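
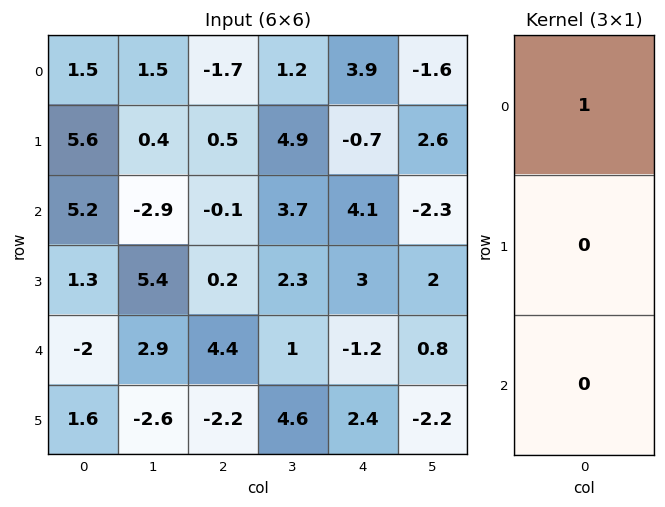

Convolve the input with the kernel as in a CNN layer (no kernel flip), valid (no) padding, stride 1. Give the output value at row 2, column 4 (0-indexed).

The receptive field on the input at this output position is [4.1 / 3 / -1.2]. Elementwise product with the kernel and sum: 4.1·1.

4.1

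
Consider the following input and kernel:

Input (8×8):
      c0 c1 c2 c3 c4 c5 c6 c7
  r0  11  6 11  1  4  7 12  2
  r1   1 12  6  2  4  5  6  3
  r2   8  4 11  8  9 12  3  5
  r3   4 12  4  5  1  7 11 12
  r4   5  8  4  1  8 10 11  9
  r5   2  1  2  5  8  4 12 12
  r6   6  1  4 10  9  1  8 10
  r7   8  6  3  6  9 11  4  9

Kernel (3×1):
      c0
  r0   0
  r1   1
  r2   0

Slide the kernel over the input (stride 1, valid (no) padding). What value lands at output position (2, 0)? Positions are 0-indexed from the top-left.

4

The receptive field on the input at this output position is [8 / 4 / 5]. Elementwise product with the kernel and sum: 4·1.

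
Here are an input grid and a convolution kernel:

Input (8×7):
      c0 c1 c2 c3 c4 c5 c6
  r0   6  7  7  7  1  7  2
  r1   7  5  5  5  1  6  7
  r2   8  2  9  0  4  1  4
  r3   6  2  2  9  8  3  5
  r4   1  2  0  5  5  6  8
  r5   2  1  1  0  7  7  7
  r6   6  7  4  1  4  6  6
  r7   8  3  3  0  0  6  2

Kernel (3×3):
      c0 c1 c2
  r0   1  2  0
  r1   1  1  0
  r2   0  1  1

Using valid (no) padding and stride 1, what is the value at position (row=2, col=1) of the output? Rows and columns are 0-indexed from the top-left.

The receptive field on the input at this output position is [2 9 0 / 2 2 9 / 2 0 5]. Elementwise product with the kernel and sum: 2·1 + 9·2 + 2·1 + 2·1 + 0·1 + 5·1.

29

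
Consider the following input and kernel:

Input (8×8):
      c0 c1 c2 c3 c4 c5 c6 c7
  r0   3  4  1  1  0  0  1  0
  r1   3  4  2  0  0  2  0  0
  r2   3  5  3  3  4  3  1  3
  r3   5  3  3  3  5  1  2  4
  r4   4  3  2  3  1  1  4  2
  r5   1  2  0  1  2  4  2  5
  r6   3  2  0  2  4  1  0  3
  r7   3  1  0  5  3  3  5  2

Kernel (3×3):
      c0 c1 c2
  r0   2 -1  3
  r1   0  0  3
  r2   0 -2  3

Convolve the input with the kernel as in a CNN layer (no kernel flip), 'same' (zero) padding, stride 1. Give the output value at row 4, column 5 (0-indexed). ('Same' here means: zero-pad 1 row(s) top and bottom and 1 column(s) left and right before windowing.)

25

The receptive field on the zero-padded input at this output position is [5 1 2 / 1 1 4 / 2 4 2]. Elementwise product with the kernel and sum: 5·2 + 1·-1 + 2·3 + 4·3 + 4·-2 + 2·3.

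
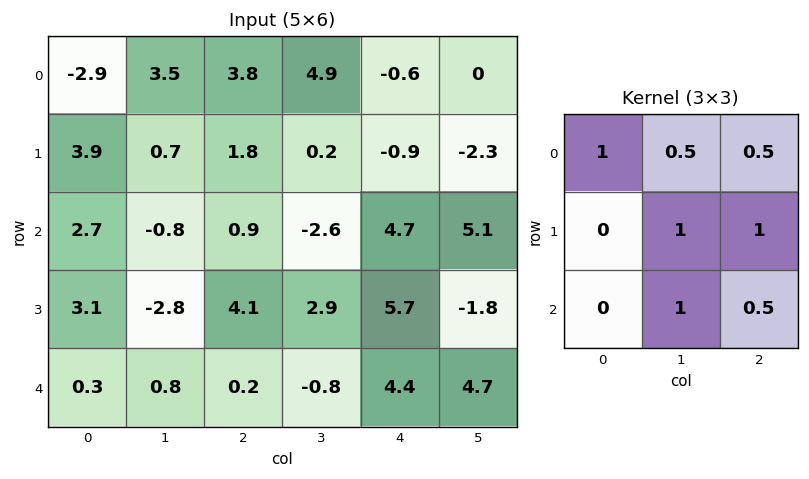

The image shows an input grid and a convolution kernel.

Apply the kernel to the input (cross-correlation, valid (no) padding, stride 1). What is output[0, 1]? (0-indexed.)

The receptive field on the input at this output position is [3.5 3.8 4.9 / 0.7 1.8 0.2 / -0.8 0.9 -2.6]. Elementwise product with the kernel and sum: 3.5·1 + 3.8·0.5 + 4.9·0.5 + 1.8·1 + 0.2·1 + 0.9·1 + -2.6·0.5.

9.45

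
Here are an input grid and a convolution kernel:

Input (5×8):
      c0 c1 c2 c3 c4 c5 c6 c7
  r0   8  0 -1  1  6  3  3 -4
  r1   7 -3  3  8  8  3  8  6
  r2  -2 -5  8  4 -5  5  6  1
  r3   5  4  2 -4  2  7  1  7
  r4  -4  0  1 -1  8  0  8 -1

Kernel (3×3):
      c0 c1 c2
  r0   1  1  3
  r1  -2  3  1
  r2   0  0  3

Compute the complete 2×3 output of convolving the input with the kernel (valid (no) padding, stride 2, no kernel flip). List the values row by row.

Output[0,0]: The receptive field on the input at this output position is [8 0 -1 / 7 -3 3 / -2 -5 8]. Elementwise product with the kernel and sum: 8·1 + 0·1 + -1·3 + 7·-2 + -3·3 + 3·1 + 8·3.

9 29 37
24 7 60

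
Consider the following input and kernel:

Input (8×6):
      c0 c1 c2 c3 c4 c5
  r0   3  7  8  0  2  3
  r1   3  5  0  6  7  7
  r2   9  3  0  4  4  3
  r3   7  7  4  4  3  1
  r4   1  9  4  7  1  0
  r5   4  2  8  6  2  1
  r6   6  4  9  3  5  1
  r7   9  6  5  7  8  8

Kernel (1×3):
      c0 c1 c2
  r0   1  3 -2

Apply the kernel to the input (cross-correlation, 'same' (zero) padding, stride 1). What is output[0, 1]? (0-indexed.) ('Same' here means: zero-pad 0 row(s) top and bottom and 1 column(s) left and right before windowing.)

The receptive field on the zero-padded input at this output position is [3 7 8]. Elementwise product with the kernel and sum: 3·1 + 7·3 + 8·-2.

8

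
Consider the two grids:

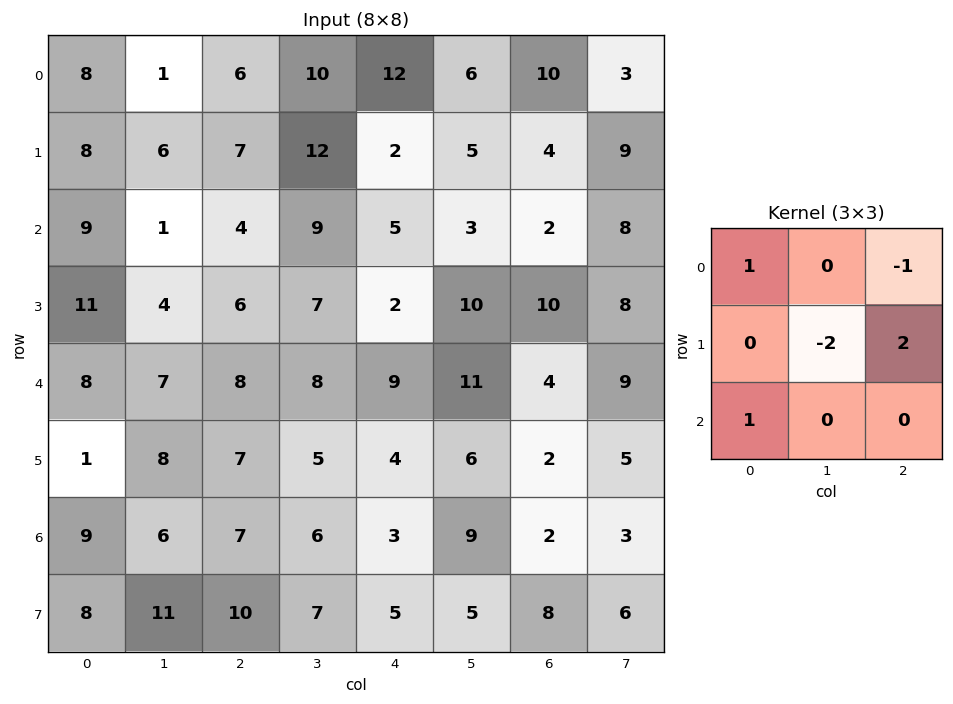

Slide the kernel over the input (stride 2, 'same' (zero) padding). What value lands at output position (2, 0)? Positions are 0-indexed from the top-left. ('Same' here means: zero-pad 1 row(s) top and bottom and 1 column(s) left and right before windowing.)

The receptive field on the zero-padded input at this output position is [0 11 4 / 0 8 7 / 0 1 8]. Elementwise product with the kernel and sum: 0·1 + 4·-1 + 8·-2 + 7·2 + 0·1.

-6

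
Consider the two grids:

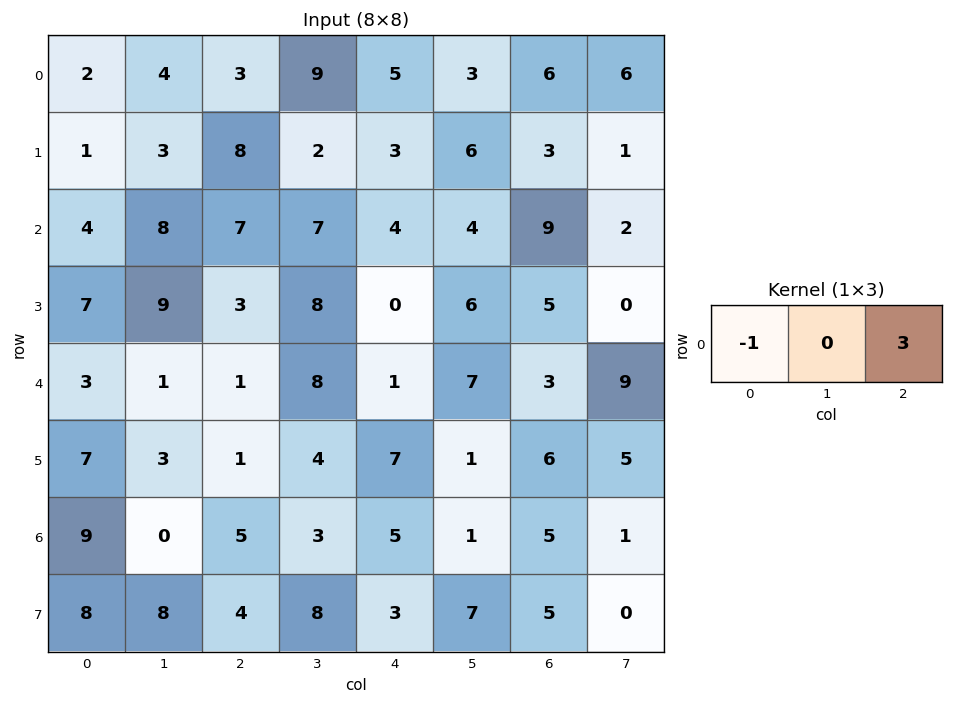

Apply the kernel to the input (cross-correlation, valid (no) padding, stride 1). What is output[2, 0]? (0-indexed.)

The receptive field on the input at this output position is [4 8 7]. Elementwise product with the kernel and sum: 4·-1 + 7·3.

17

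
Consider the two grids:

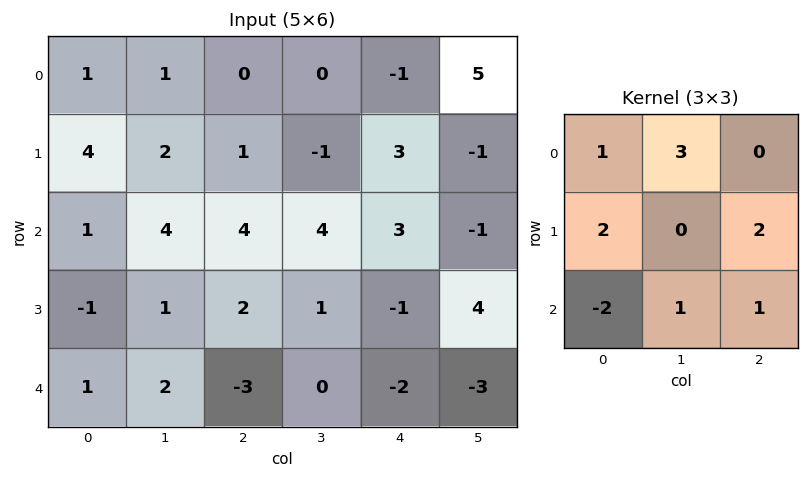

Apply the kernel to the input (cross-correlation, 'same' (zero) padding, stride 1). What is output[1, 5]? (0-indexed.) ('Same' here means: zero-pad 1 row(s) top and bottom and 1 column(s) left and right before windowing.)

13

The receptive field on the zero-padded input at this output position is [-1 5 0 / 3 -1 0 / 3 -1 0]. Elementwise product with the kernel and sum: -1·1 + 5·3 + 3·2 + 0·2 + 3·-2 + -1·1 + 0·1.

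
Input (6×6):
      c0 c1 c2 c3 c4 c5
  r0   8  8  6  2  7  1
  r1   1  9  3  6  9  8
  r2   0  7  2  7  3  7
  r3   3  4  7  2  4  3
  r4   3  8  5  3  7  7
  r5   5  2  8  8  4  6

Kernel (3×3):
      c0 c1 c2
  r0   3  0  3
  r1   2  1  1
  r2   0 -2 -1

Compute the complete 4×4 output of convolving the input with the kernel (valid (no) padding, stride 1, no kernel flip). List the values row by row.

Output[0,0]: The receptive field on the input at this output position is [8 8 6 / 1 9 3 / 0 7 2]. Elementwise product with the kernel and sum: 8·3 + 6·3 + 1·2 + 9·1 + 3·1 + 7·-2 + 2·-1.

40 46 43 25
6 52 42 55
2 46 22 32
37 18 33 21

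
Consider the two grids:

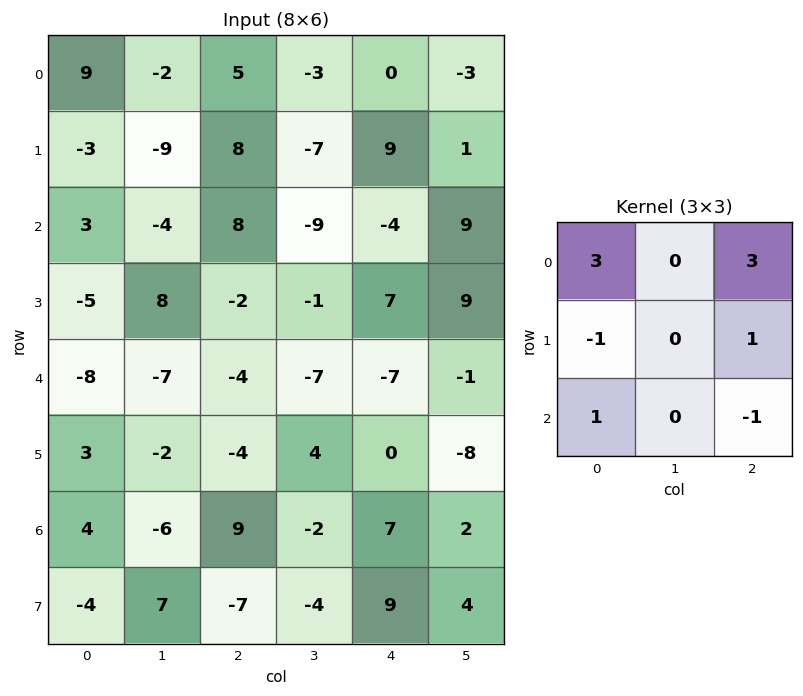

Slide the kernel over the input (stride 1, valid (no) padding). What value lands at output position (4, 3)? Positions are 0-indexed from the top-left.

The receptive field on the input at this output position is [-7 -7 -1 / 4 0 -8 / -2 7 2]. Elementwise product with the kernel and sum: -7·3 + -1·3 + 4·-1 + -8·1 + -2·1 + 2·-1.

-40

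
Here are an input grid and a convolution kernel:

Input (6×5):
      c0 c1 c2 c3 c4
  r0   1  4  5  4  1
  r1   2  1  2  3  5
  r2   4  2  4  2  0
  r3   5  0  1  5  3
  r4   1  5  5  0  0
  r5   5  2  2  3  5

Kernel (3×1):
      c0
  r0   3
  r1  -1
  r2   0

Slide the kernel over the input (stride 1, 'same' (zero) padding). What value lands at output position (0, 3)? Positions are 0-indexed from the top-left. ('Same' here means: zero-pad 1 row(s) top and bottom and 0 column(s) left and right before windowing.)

-4

The receptive field on the zero-padded input at this output position is [0 / 4 / 3]. Elementwise product with the kernel and sum: 0·3 + 4·-1.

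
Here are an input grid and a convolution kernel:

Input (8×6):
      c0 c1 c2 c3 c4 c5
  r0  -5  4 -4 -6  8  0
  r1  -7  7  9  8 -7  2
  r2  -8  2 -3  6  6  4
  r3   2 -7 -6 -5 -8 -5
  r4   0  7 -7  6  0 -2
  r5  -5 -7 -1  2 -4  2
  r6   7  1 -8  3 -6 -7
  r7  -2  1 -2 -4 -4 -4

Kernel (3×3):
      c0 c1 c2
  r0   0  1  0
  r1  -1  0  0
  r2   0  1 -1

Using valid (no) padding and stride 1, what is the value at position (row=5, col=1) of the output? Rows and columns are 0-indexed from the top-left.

The receptive field on the input at this output position is [-7 -1 2 / 1 -8 3 / 1 -2 -4]. Elementwise product with the kernel and sum: -1·1 + 1·-1 + -2·1 + -4·-1.

0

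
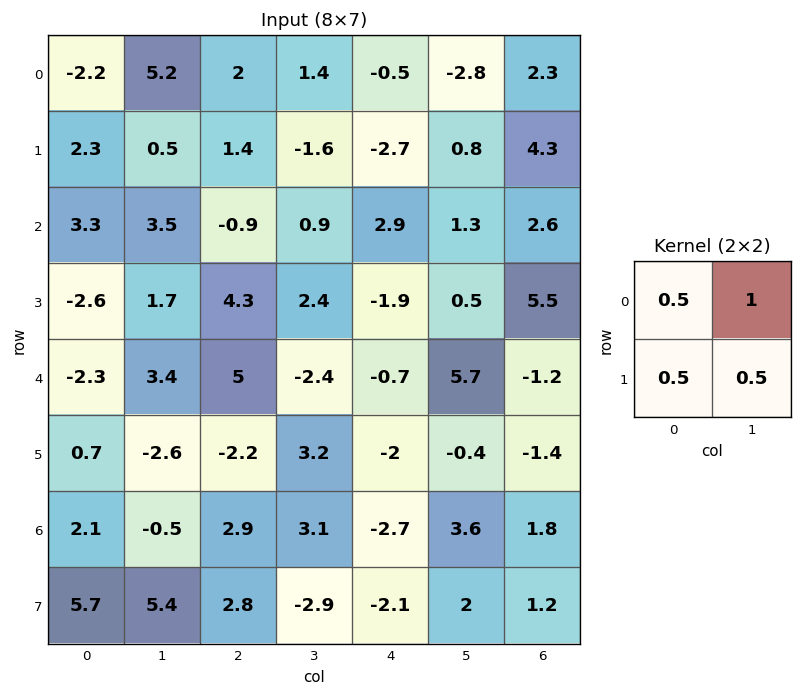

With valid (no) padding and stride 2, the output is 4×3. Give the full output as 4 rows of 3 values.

5.5 2.3 -4
4.7 3.8 2.05
1.3 0.6 4.15
6.1 4.5 2.2

Output[0,0]: The receptive field on the input at this output position is [-2.2 5.2 / 2.3 0.5]. Elementwise product with the kernel and sum: -2.2·0.5 + 5.2·1 + 2.3·0.5 + 0.5·0.5.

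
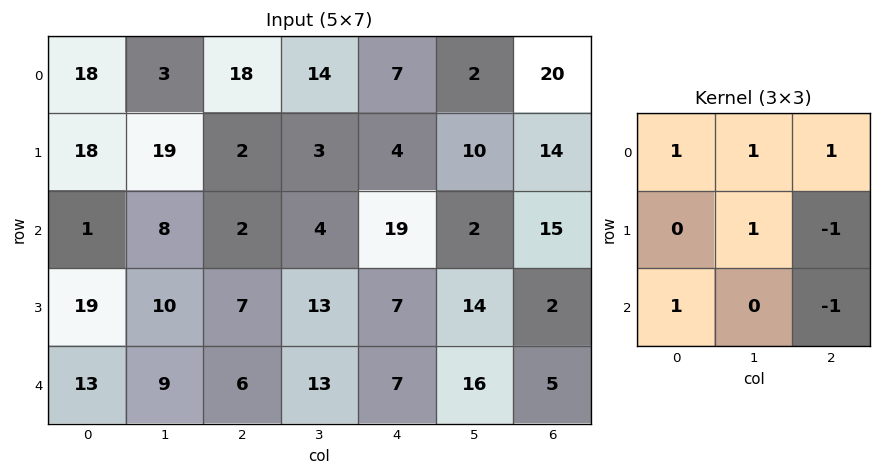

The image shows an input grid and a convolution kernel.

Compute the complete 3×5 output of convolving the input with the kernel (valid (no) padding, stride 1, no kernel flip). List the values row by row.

Output[0,0]: The receptive field on the input at this output position is [18 3 18 / 18 19 2 / 1 8 2]. Elementwise product with the kernel and sum: 18·1 + 3·1 + 18·1 + 19·1 + 2·-1 + 1·1 + 2·-1.
Output[0,1]: The receptive field on the input at this output position is [3 18 14 / 19 2 3 / 8 2 4]. Elementwise product with the kernel and sum: 3·1 + 18·1 + 14·1 + 2·1 + 3·-1 + 8·1 + 4·-1.

55 38 21 19 29
57 19 -6 33 20
21 4 30 15 50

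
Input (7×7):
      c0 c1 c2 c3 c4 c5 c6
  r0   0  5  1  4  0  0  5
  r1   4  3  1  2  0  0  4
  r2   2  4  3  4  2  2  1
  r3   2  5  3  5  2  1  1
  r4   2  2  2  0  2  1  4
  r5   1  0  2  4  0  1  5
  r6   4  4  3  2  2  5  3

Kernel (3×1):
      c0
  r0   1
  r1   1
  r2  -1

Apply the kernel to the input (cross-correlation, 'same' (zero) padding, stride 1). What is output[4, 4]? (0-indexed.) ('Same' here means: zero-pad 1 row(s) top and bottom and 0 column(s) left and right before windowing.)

The receptive field on the zero-padded input at this output position is [2 / 2 / 0]. Elementwise product with the kernel and sum: 2·1 + 2·1 + 0·-1.

4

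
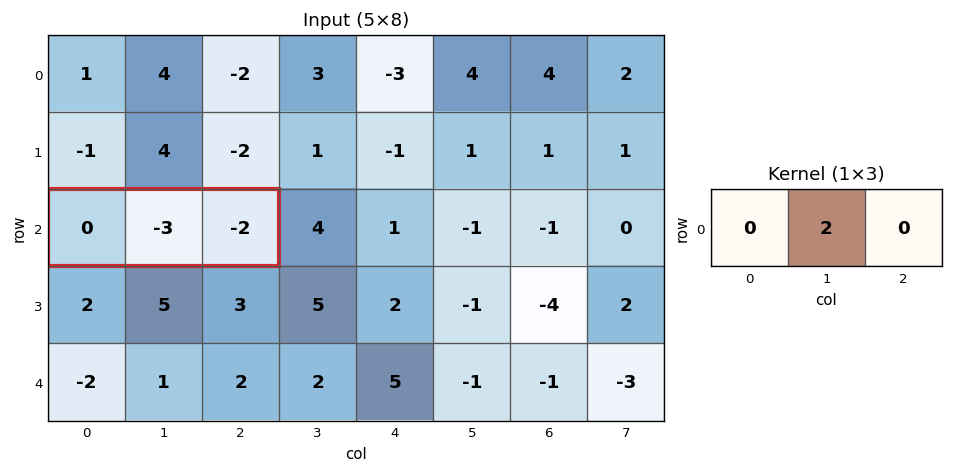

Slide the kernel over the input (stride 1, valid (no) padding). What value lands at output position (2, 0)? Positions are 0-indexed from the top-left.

The receptive field on the input at this output position is [0 -3 -2]. Elementwise product with the kernel and sum: -3·2.

-6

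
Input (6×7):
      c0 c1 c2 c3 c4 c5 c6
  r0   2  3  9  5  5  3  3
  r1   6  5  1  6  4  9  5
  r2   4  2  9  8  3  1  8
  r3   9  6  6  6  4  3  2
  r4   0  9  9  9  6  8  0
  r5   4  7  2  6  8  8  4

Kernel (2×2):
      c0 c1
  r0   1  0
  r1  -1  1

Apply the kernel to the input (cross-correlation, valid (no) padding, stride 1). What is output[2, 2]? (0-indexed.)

9

The receptive field on the input at this output position is [9 8 / 6 6]. Elementwise product with the kernel and sum: 9·1 + 6·-1 + 6·1.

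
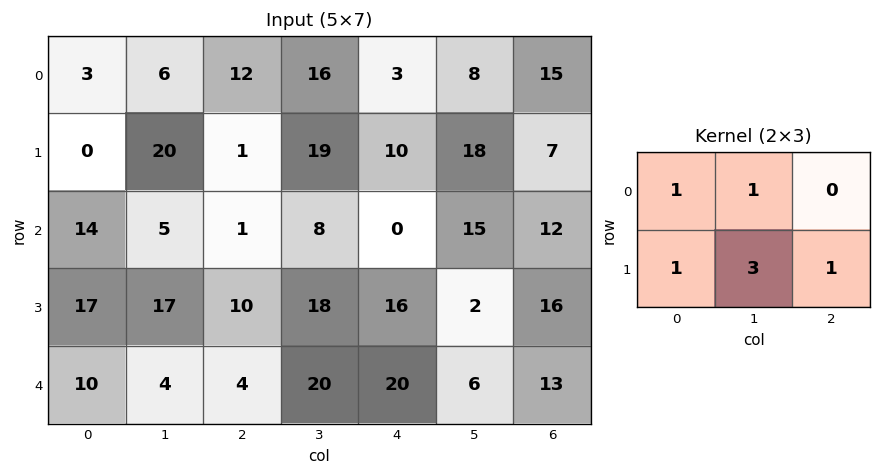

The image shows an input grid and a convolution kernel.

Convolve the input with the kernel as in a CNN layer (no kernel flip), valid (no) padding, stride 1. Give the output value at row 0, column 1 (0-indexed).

The receptive field on the input at this output position is [6 12 16 / 20 1 19]. Elementwise product with the kernel and sum: 6·1 + 12·1 + 20·1 + 1·3 + 19·1.

60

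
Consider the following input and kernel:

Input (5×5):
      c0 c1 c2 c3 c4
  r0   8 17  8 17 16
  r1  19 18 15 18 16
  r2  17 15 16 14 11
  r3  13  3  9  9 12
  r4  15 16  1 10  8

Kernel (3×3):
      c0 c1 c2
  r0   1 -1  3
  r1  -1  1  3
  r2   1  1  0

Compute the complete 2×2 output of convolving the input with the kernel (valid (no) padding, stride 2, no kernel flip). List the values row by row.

Output[0,0]: The receptive field on the input at this output position is [8 17 8 / 19 18 15 / 17 15 16]. Elementwise product with the kernel and sum: 8·1 + 17·-1 + 8·3 + 19·-1 + 18·1 + 15·3 + 17·1 + 15·1.
Output[0,1]: The receptive field on the input at this output position is [8 17 16 / 15 18 16 / 16 14 11]. Elementwise product with the kernel and sum: 8·1 + 17·-1 + 16·3 + 15·-1 + 18·1 + 16·3 + 16·1 + 14·1.

91 120
98 82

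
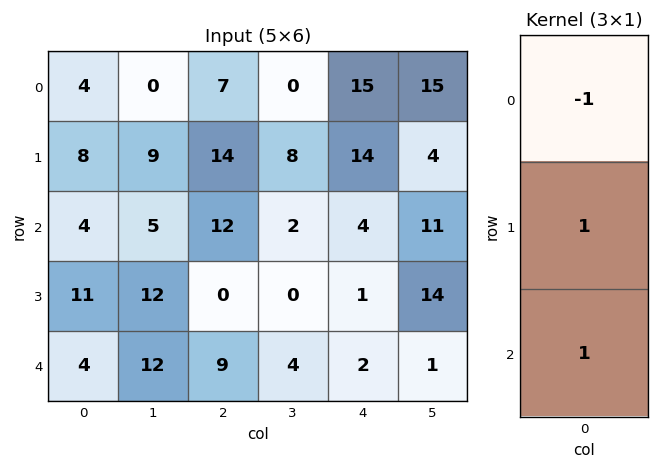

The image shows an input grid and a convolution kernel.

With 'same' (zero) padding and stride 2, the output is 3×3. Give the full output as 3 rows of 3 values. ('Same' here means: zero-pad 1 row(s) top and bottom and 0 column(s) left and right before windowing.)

12 21 29
7 -2 -9
-7 9 1

Output[0,0]: The receptive field on the zero-padded input at this output position is [0 / 4 / 8]. Elementwise product with the kernel and sum: 0·-1 + 4·1 + 8·1.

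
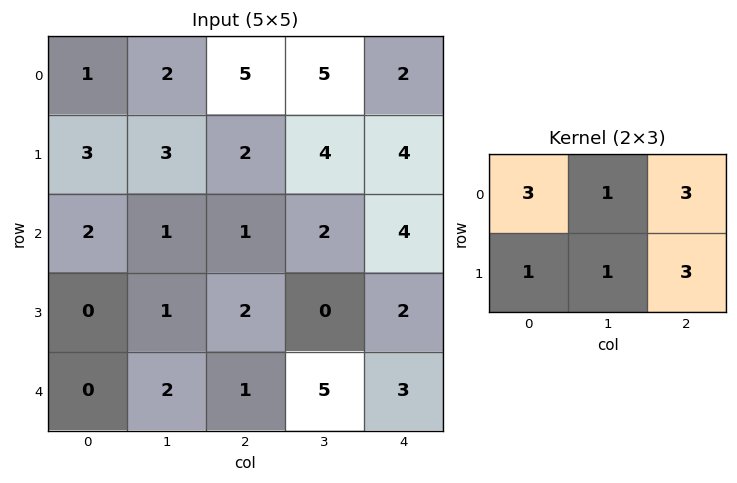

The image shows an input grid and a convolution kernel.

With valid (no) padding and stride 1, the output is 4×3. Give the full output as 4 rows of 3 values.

Output[0,0]: The receptive field on the input at this output position is [1 2 5 / 3 3 2]. Elementwise product with the kernel and sum: 1·3 + 2·1 + 5·3 + 3·1 + 3·1 + 2·3.
Output[0,1]: The receptive field on the input at this output position is [2 5 5 / 3 2 4]. Elementwise product with the kernel and sum: 2·3 + 5·1 + 5·3 + 3·1 + 2·1 + 4·3.

32 43 44
24 31 37
17 13 25
12 23 27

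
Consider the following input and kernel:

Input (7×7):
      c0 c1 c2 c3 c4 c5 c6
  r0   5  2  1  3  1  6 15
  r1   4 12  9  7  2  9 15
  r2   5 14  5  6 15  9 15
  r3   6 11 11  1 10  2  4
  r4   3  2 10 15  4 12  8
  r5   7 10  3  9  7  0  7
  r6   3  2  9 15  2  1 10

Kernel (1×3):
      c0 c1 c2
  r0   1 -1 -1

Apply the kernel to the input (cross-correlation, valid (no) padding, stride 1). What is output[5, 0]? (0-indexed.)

-6

The receptive field on the input at this output position is [7 10 3]. Elementwise product with the kernel and sum: 7·1 + 10·-1 + 3·-1.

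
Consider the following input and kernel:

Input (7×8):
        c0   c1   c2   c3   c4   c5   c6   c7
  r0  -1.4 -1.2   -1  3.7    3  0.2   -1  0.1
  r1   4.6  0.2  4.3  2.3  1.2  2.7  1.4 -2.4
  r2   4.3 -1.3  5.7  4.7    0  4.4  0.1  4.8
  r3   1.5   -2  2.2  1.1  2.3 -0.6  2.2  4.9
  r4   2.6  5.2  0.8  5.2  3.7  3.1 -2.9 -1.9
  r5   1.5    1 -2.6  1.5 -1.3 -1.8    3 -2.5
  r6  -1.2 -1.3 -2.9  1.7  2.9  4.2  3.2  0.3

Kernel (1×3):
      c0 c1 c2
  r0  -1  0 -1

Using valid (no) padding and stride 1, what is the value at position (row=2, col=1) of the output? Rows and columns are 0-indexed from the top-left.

-3.4

The receptive field on the input at this output position is [-1.3 5.7 4.7]. Elementwise product with the kernel and sum: -1.3·-1 + 4.7·-1.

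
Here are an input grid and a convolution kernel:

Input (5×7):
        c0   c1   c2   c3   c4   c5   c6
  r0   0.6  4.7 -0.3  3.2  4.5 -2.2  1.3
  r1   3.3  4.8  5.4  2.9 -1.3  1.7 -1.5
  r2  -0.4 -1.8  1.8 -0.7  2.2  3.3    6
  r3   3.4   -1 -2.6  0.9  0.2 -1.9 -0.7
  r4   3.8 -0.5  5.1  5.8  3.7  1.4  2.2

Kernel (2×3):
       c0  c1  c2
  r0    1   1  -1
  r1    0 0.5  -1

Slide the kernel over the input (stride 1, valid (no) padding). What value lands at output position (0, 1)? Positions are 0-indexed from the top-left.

1

The receptive field on the input at this output position is [4.7 -0.3 3.2 / 4.8 5.4 2.9]. Elementwise product with the kernel and sum: 4.7·1 + -0.3·1 + 3.2·-1 + 5.4·0.5 + 2.9·-1.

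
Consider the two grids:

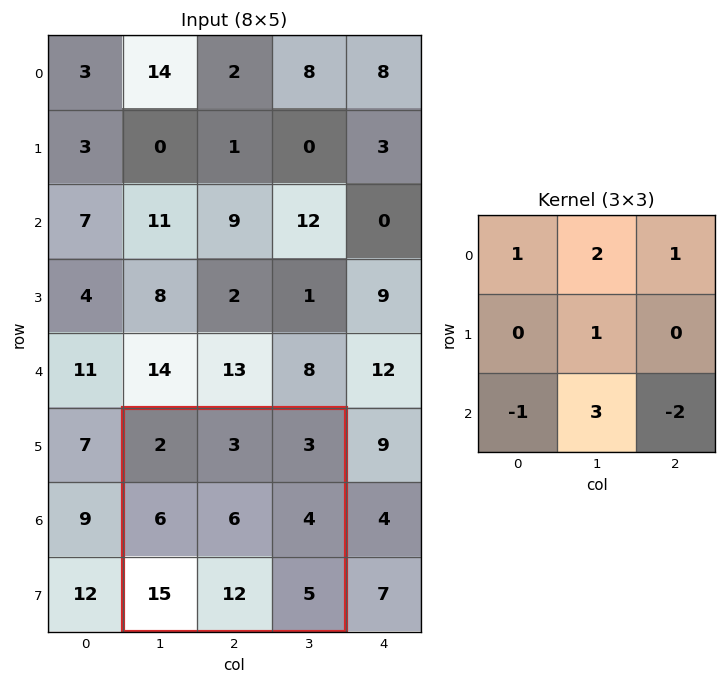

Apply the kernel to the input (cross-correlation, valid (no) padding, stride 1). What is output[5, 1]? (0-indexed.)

28

The receptive field on the input at this output position is [2 3 3 / 6 6 4 / 15 12 5]. Elementwise product with the kernel and sum: 2·1 + 3·2 + 3·1 + 6·1 + 15·-1 + 12·3 + 5·-2.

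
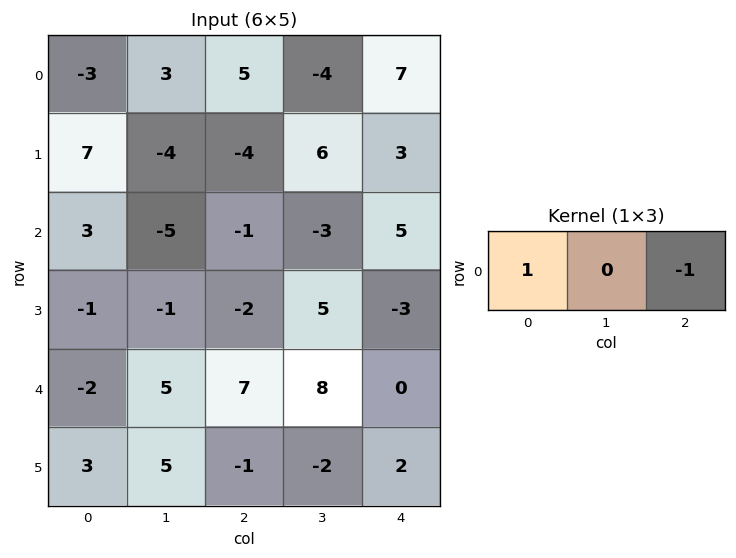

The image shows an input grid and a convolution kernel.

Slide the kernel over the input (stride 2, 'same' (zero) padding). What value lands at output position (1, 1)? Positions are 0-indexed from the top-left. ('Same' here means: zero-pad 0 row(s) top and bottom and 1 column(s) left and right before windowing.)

The receptive field on the zero-padded input at this output position is [-5 -1 -3]. Elementwise product with the kernel and sum: -5·1 + -3·-1.

-2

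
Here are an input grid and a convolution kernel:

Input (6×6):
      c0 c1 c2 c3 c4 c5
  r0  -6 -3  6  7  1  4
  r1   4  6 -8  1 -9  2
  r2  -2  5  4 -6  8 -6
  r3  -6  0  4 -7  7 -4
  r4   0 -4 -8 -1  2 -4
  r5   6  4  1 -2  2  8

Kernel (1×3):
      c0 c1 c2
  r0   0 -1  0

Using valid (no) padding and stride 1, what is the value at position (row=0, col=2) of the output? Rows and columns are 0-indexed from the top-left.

-7

The receptive field on the input at this output position is [6 7 1]. Elementwise product with the kernel and sum: 7·-1.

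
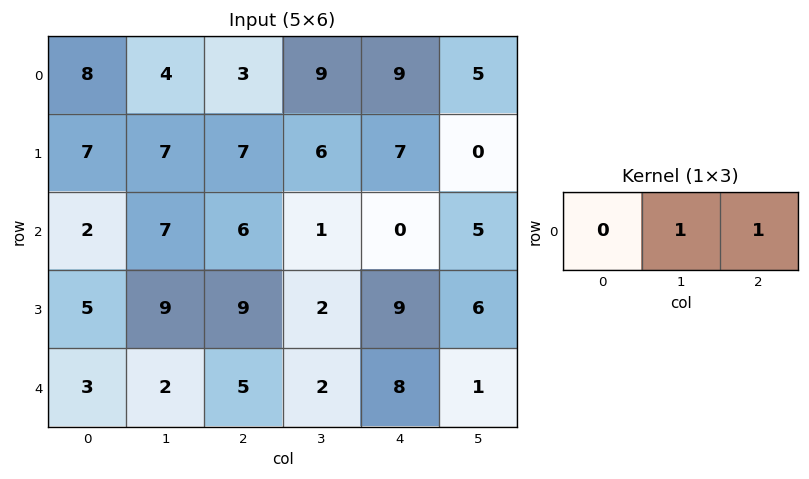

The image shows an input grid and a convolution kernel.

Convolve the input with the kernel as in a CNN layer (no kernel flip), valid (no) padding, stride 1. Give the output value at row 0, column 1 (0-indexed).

12

The receptive field on the input at this output position is [4 3 9]. Elementwise product with the kernel and sum: 3·1 + 9·1.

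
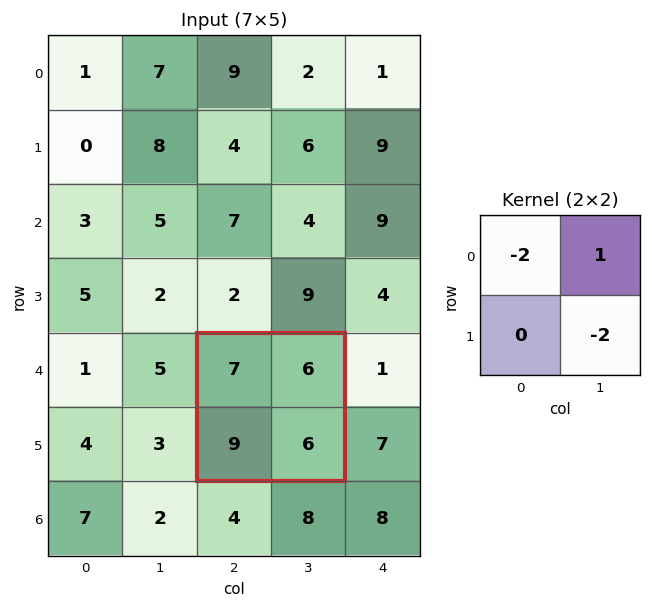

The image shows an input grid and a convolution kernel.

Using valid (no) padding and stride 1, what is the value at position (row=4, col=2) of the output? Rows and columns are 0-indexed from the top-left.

The receptive field on the input at this output position is [7 6 / 9 6]. Elementwise product with the kernel and sum: 7·-2 + 6·1 + 6·-2.

-20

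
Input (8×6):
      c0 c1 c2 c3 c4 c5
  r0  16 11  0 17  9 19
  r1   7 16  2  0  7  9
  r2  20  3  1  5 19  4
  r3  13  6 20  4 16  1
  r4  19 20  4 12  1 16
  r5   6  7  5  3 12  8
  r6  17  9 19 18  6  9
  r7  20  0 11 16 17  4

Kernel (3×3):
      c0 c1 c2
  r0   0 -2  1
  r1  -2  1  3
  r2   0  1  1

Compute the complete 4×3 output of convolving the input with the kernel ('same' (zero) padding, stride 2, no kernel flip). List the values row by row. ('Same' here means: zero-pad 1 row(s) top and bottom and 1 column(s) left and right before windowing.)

Output[0,0]: The receptive field on the zero-padded input at this output position is [0 0 0 / 0 16 11 / 0 7 16]. Elementwise product with the kernel and sum: 0·-2 + 0·1 + 0·-2 + 16·1 + 11·3 + 7·1 + 16·1.
Output[0,1]: The receptive field on the zero-padded input at this output position is [0 0 0 / 11 0 17 / 16 2 0]. Elementwise product with the kernel and sum: 0·-2 + 0·1 + 11·-2 + 0·1 + 17·3 + 2·1 + 0·1.

72 31 48
50 30 33
72 -28 14
59 75 2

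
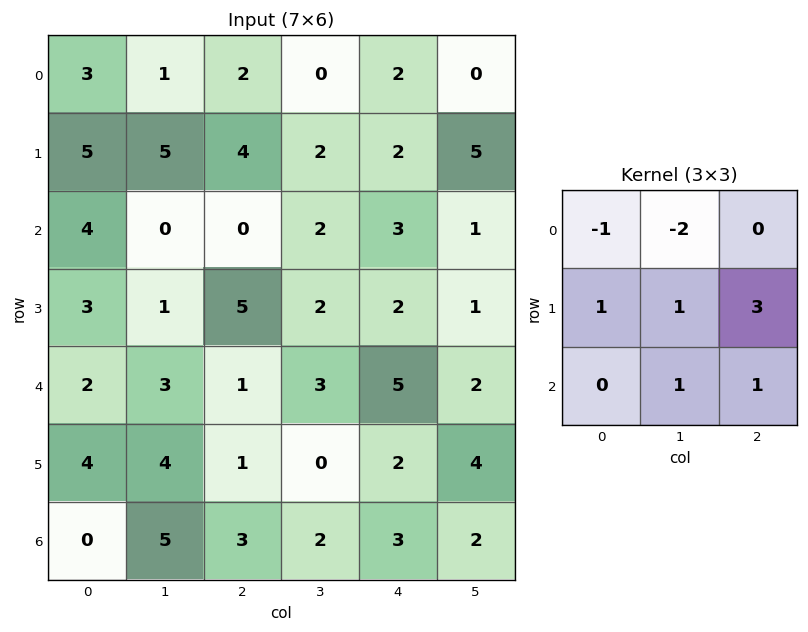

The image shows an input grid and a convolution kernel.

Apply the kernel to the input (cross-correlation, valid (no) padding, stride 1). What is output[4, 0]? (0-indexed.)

11

The receptive field on the input at this output position is [2 3 1 / 4 4 1 / 0 5 3]. Elementwise product with the kernel and sum: 2·-1 + 3·-2 + 4·1 + 4·1 + 1·3 + 5·1 + 3·1.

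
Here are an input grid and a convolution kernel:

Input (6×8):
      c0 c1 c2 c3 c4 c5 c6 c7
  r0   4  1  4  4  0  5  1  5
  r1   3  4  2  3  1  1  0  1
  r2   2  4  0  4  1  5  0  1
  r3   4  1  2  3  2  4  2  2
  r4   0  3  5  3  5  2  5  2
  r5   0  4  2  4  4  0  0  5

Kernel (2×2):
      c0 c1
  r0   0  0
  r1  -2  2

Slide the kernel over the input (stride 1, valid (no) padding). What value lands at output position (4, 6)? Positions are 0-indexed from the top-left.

The receptive field on the input at this output position is [5 2 / 0 5]. Elementwise product with the kernel and sum: 0·-2 + 5·2.

10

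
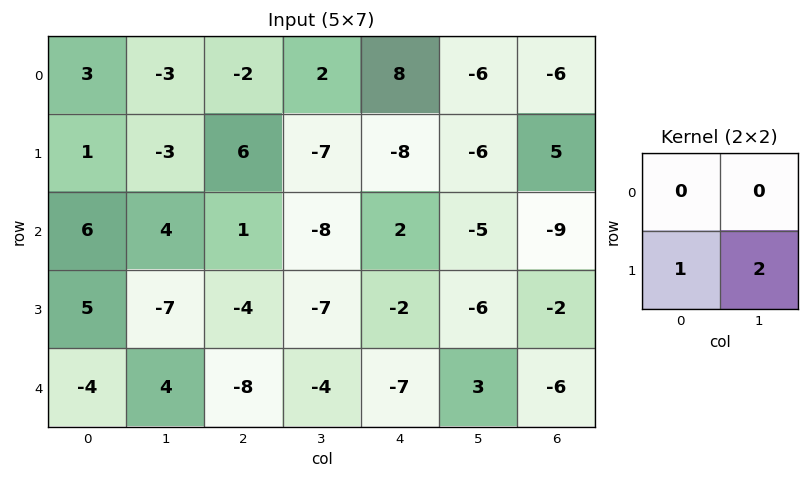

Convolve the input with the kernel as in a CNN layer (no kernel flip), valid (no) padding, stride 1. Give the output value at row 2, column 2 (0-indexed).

The receptive field on the input at this output position is [1 -8 / -4 -7]. Elementwise product with the kernel and sum: -4·1 + -7·2.

-18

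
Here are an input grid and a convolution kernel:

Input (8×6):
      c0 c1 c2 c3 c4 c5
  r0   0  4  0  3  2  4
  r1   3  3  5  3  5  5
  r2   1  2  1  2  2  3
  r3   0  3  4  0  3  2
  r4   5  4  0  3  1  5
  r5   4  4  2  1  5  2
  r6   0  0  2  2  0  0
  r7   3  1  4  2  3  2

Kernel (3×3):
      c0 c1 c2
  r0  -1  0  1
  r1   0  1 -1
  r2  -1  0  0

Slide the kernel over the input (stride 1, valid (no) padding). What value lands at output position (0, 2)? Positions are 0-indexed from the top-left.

-1

The receptive field on the input at this output position is [0 3 2 / 5 3 5 / 1 2 2]. Elementwise product with the kernel and sum: 0·-1 + 2·1 + 3·1 + 5·-1 + 1·-1.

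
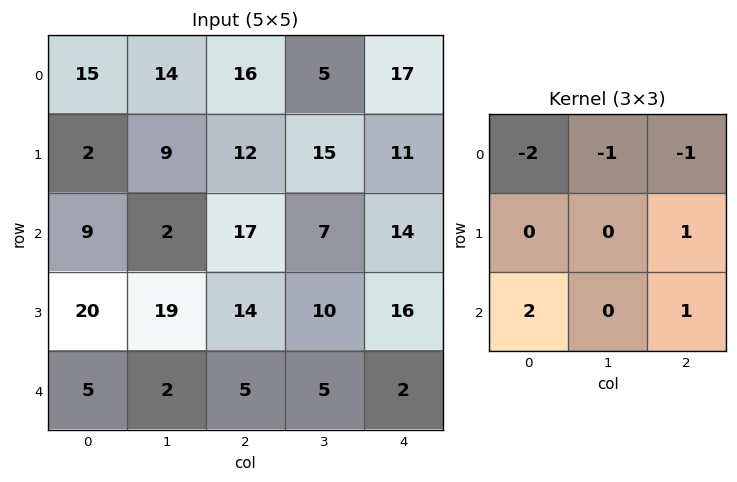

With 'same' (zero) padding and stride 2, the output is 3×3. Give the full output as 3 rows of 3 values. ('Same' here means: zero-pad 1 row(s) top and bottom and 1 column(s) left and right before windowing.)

23 38 30
10 10 -21
-37 -57 -36

Output[0,0]: The receptive field on the zero-padded input at this output position is [0 0 0 / 0 15 14 / 0 2 9]. Elementwise product with the kernel and sum: 0·-2 + 0·-1 + 0·-1 + 14·1 + 0·2 + 9·1.
Output[0,1]: The receptive field on the zero-padded input at this output position is [0 0 0 / 14 16 5 / 9 12 15]. Elementwise product with the kernel and sum: 0·-2 + 0·-1 + 0·-1 + 5·1 + 9·2 + 15·1.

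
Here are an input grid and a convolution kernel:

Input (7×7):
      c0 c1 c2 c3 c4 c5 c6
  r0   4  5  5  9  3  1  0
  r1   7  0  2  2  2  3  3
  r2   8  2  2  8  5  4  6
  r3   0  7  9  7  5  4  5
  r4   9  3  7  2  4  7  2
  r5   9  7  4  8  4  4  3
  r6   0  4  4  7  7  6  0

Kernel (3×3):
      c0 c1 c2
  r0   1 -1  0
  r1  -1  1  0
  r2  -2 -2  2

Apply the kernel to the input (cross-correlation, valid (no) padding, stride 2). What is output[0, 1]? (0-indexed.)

The receptive field on the input at this output position is [5 9 3 / 2 2 2 / 2 8 5]. Elementwise product with the kernel and sum: 5·1 + 9·-1 + 2·-1 + 2·1 + 2·-2 + 8·-2 + 5·2.

-14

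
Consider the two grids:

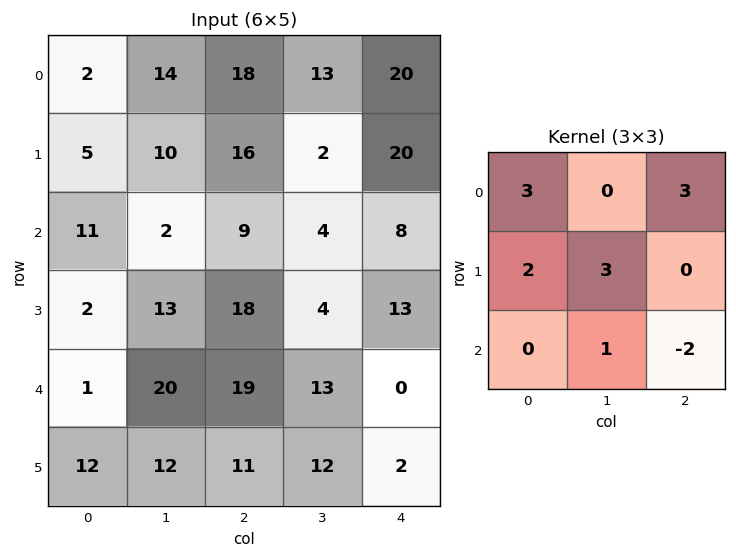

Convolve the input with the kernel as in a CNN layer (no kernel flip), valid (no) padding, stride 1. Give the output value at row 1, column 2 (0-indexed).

The receptive field on the input at this output position is [16 2 20 / 9 4 8 / 18 4 13]. Elementwise product with the kernel and sum: 16·3 + 20·3 + 9·2 + 4·3 + 4·1 + 13·-2.

116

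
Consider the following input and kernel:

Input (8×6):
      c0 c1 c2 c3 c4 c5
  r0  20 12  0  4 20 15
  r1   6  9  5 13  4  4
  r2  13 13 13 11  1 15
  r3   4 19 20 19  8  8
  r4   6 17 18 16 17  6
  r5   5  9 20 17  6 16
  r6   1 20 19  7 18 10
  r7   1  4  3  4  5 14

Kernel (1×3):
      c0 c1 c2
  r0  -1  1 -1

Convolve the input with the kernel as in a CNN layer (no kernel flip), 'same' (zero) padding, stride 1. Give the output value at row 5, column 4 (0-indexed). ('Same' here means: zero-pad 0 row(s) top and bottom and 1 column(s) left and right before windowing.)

-27

The receptive field on the zero-padded input at this output position is [17 6 16]. Elementwise product with the kernel and sum: 17·-1 + 6·1 + 16·-1.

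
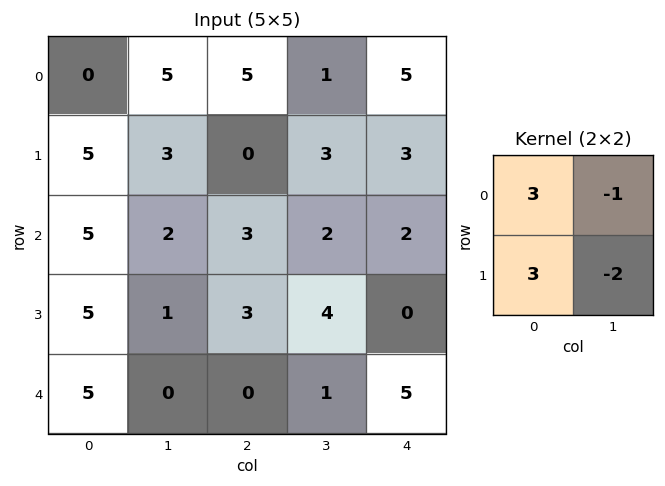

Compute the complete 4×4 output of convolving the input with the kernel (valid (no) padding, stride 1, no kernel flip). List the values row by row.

Output[0,0]: The receptive field on the input at this output position is [0 5 / 5 3]. Elementwise product with the kernel and sum: 0·3 + 5·-1 + 5·3 + 3·-2.

4 19 8 1
23 9 2 8
26 0 8 16
29 0 3 5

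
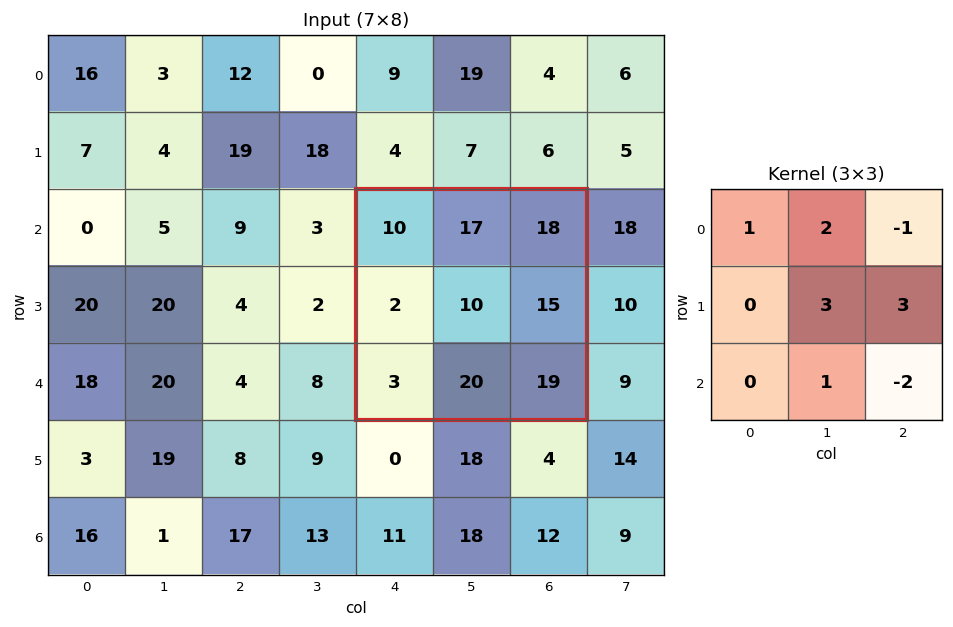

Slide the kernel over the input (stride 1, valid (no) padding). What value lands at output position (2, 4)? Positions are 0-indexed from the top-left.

The receptive field on the input at this output position is [10 17 18 / 2 10 15 / 3 20 19]. Elementwise product with the kernel and sum: 10·1 + 17·2 + 18·-1 + 10·3 + 15·3 + 20·1 + 19·-2.

83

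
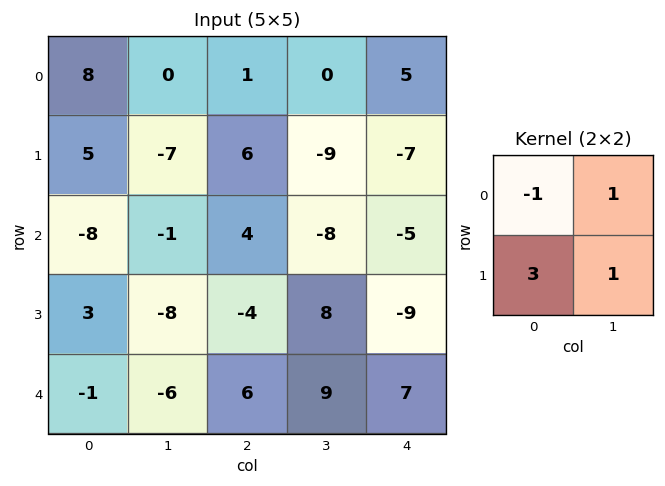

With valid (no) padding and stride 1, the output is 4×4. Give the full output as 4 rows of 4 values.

Output[0,0]: The receptive field on the input at this output position is [8 0 / 5 -7]. Elementwise product with the kernel and sum: 8·-1 + 0·1 + 5·3 + -7·1.

0 -14 8 -29
-37 14 -11 -27
8 -23 -16 18
-20 -8 39 17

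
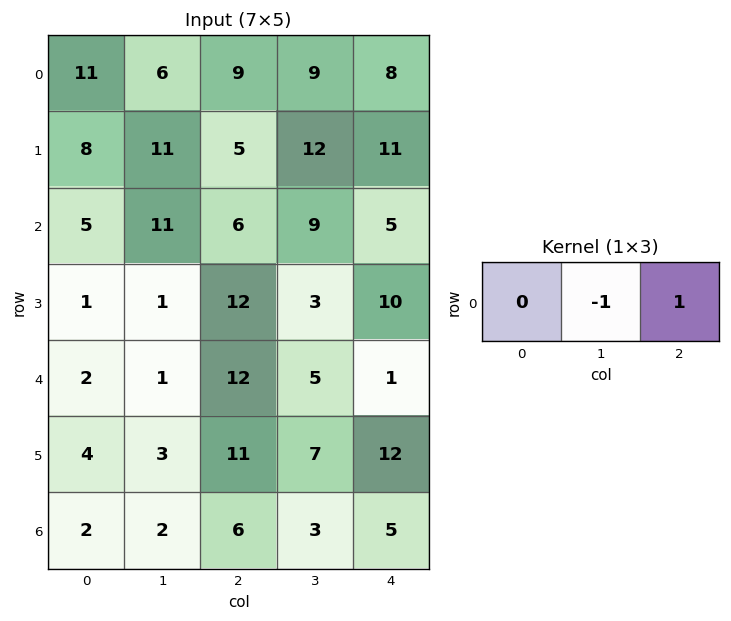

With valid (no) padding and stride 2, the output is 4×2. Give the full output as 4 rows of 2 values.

3 -1
-5 -4
11 -4
4 2

Output[0,0]: The receptive field on the input at this output position is [11 6 9]. Elementwise product with the kernel and sum: 6·-1 + 9·1.
Output[0,1]: The receptive field on the input at this output position is [9 9 8]. Elementwise product with the kernel and sum: 9·-1 + 8·1.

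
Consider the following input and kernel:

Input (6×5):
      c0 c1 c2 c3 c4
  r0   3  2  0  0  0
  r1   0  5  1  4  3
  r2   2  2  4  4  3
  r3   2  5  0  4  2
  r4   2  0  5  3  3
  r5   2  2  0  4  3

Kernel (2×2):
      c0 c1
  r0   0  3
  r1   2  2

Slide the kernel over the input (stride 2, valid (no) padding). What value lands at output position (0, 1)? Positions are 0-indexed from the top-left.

The receptive field on the input at this output position is [0 0 / 1 4]. Elementwise product with the kernel and sum: 0·3 + 1·2 + 4·2.

10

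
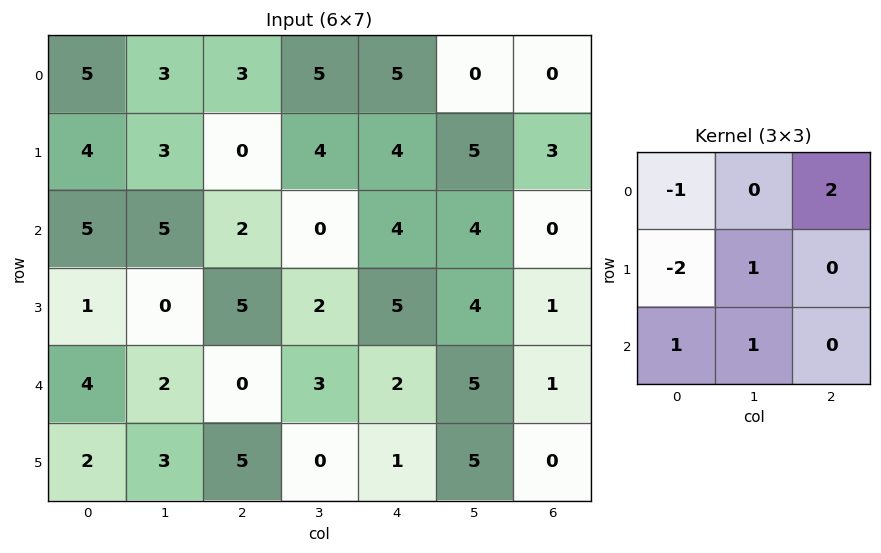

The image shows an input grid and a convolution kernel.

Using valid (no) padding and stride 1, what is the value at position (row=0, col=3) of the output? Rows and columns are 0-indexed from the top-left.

The receptive field on the input at this output position is [5 5 0 / 4 4 5 / 0 4 4]. Elementwise product with the kernel and sum: 5·-1 + 0·2 + 4·-2 + 4·1 + 0·1 + 4·1.

-5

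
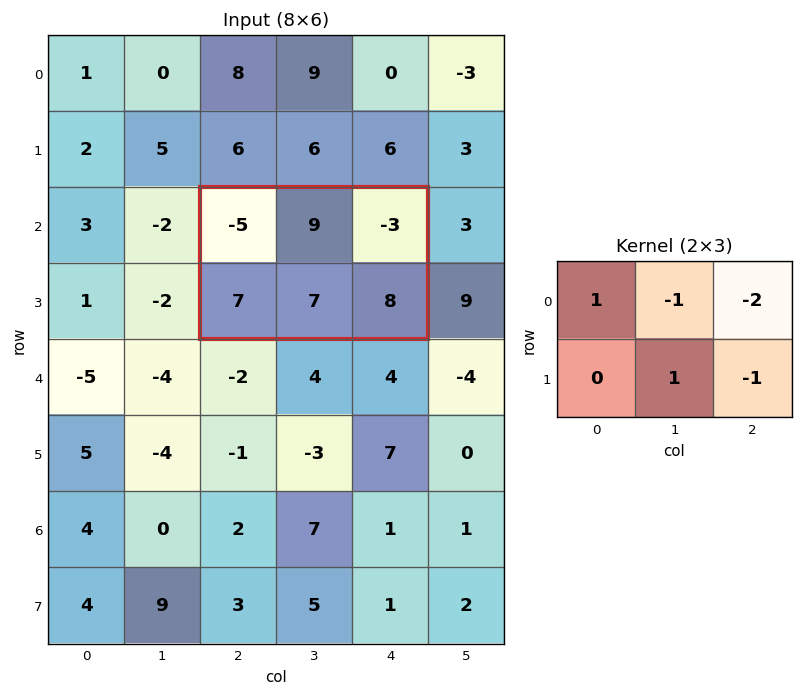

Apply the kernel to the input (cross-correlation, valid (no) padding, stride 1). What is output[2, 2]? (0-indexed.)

The receptive field on the input at this output position is [-5 9 -3 / 7 7 8]. Elementwise product with the kernel and sum: -5·1 + 9·-1 + -3·-2 + 7·1 + 8·-1.

-9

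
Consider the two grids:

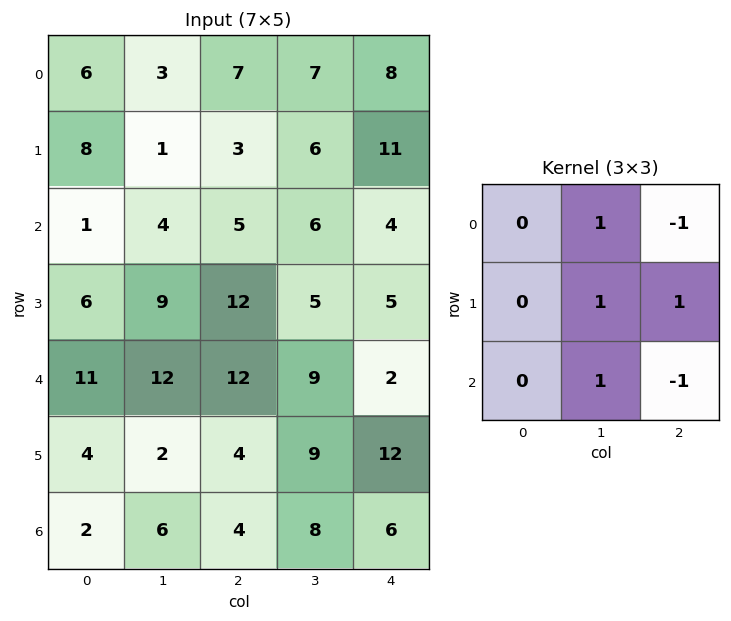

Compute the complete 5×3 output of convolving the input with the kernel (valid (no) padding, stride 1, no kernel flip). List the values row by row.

-1 8 18
4 15 5
20 19 19
19 23 8
8 12 30

Output[0,0]: The receptive field on the input at this output position is [6 3 7 / 8 1 3 / 1 4 5]. Elementwise product with the kernel and sum: 3·1 + 7·-1 + 1·1 + 3·1 + 4·1 + 5·-1.
Output[0,1]: The receptive field on the input at this output position is [3 7 7 / 1 3 6 / 4 5 6]. Elementwise product with the kernel and sum: 7·1 + 7·-1 + 3·1 + 6·1 + 5·1 + 6·-1.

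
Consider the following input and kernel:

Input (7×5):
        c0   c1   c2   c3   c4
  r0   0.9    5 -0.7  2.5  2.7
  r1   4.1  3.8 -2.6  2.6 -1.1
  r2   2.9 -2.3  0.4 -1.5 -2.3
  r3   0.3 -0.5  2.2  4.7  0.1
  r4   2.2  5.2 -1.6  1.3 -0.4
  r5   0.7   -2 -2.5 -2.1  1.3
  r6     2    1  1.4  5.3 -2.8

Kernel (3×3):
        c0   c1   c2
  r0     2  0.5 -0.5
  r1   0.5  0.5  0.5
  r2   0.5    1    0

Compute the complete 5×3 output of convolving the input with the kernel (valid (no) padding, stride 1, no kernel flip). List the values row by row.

Output[0,0]: The receptive field on the input at this output position is [0.9 5 -0.7 / 4.1 3.8 -2.6 / 2.9 -2.3 0.4]. Elementwise product with the kernel and sum: 0.9·2 + 5·0.5 + -0.7·-0.5 + 4.1·0.5 + 3.8·0.5 + -2.6·0.5 + 2.9·0.5 + -2.3·1.
Output[0,1]: The receptive field on the input at this output position is [5 -0.7 2.5 / 3.8 -2.6 2.6 / -2.3 0.4 -1.5]. Elementwise product with the kernel and sum: 5·2 + -0.7·0.5 + 2.5·-0.5 + 3.8·0.5 + -2.6·0.5 + 2.6·0.5 + -2.3·0.5 + 0.4·1.

6.45 9.55 -3.35
11.55 5.25 0.75
11.75 0.55 5.2
0.5 -3.3 3
7.9 7.55 2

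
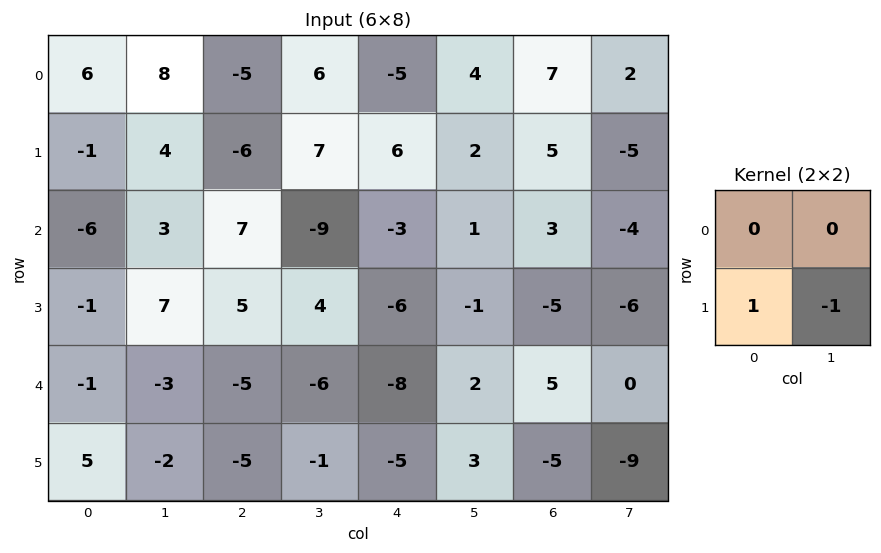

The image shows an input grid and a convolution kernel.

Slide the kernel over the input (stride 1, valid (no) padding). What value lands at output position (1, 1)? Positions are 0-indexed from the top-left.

-4

The receptive field on the input at this output position is [4 -6 / 3 7]. Elementwise product with the kernel and sum: 3·1 + 7·-1.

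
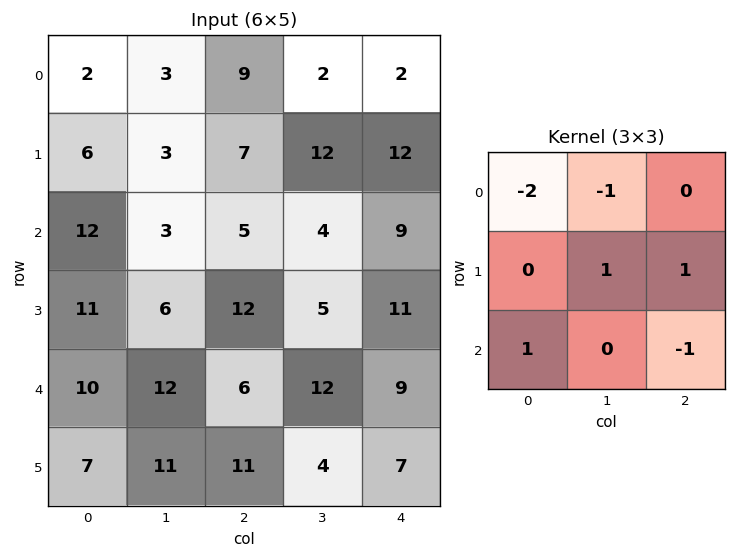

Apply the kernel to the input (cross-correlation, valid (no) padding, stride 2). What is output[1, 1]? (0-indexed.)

-1

The receptive field on the input at this output position is [5 4 9 / 12 5 11 / 6 12 9]. Elementwise product with the kernel and sum: 5·-2 + 4·-1 + 5·1 + 11·1 + 6·1 + 9·-1.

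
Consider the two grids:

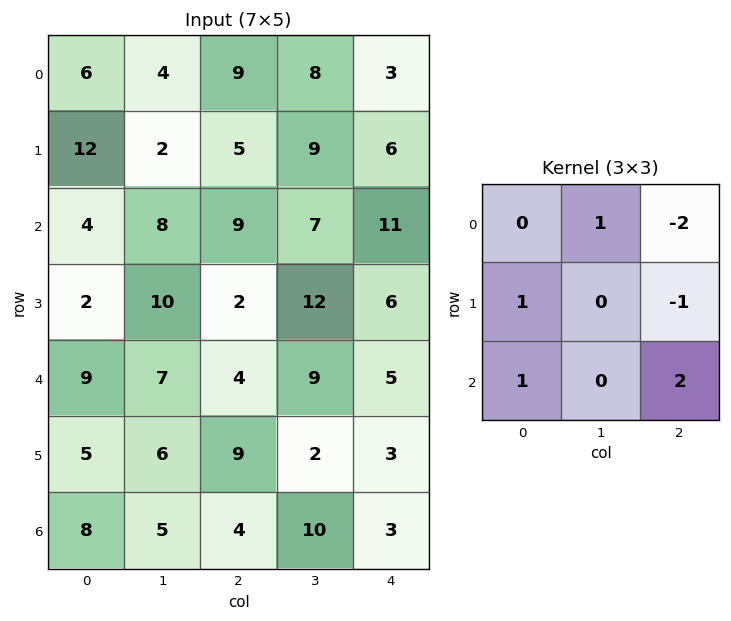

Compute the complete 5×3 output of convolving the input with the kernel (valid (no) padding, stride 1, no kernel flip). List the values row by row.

Output[0,0]: The receptive field on the input at this output position is [6 4 9 / 12 2 5 / 4 8 9]. Elementwise product with the kernel and sum: 4·1 + 9·-2 + 12·1 + 5·-1 + 4·1 + 9·2.

15 8 32
-7 22 9
7 18 -5
34 -14 14
11 15 15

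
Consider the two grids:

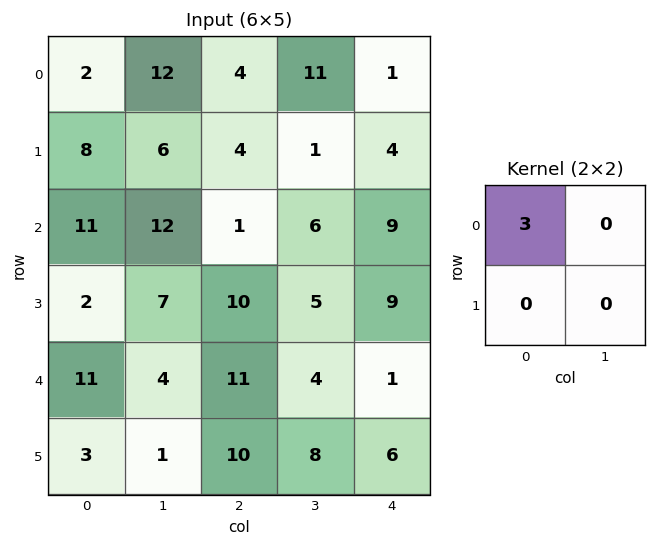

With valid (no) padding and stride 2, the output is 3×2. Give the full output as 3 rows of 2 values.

Output[0,0]: The receptive field on the input at this output position is [2 12 / 8 6]. Elementwise product with the kernel and sum: 2·3.
Output[0,1]: The receptive field on the input at this output position is [4 11 / 4 1]. Elementwise product with the kernel and sum: 4·3.

6 12
33 3
33 33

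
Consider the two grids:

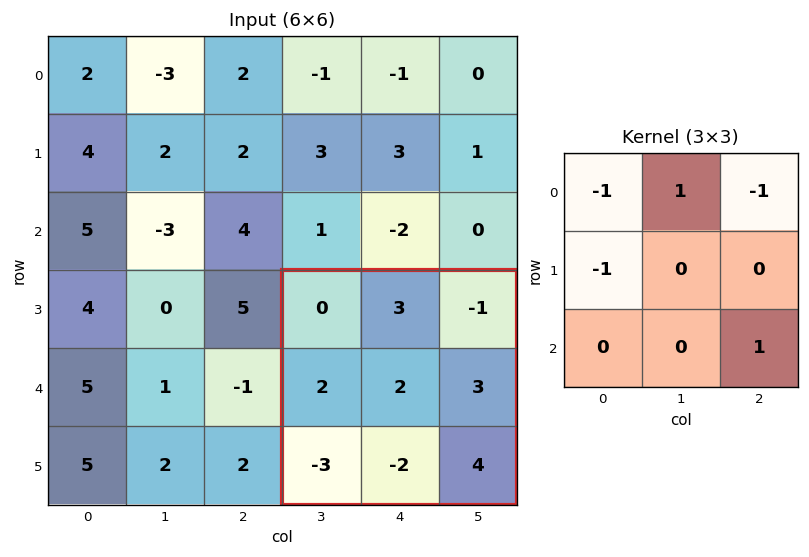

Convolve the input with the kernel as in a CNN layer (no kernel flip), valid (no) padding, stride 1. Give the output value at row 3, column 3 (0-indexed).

6

The receptive field on the input at this output position is [0 3 -1 / 2 2 3 / -3 -2 4]. Elementwise product with the kernel and sum: 0·-1 + 3·1 + -1·-1 + 2·-1 + 4·1.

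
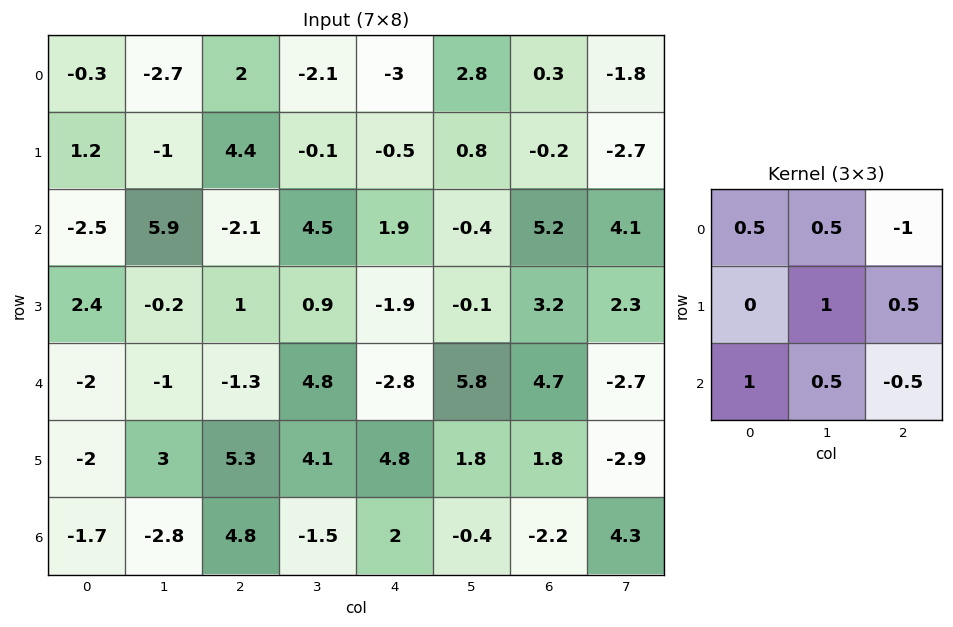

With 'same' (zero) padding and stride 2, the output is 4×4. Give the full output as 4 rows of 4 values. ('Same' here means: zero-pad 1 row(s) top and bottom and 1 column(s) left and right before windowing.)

-0.55 2.2 -2.35 1.45
3.35 1.8 0.6 10.6
-3.6 4.2 5.3 6.75
-7.1 4.1 4.45 4.65

Output[0,0]: The receptive field on the zero-padded input at this output position is [0 0 0 / 0 -0.3 -2.7 / 0 1.2 -1]. Elementwise product with the kernel and sum: 0·0.5 + 0·0.5 + 0·-1 + -0.3·1 + -2.7·0.5 + 0·1 + 1.2·0.5 + -1·-0.5.
Output[0,1]: The receptive field on the zero-padded input at this output position is [0 0 0 / -2.7 2 -2.1 / -1 4.4 -0.1]. Elementwise product with the kernel and sum: 0·0.5 + 0·0.5 + 0·-1 + 2·1 + -2.1·0.5 + -1·1 + 4.4·0.5 + -0.1·-0.5.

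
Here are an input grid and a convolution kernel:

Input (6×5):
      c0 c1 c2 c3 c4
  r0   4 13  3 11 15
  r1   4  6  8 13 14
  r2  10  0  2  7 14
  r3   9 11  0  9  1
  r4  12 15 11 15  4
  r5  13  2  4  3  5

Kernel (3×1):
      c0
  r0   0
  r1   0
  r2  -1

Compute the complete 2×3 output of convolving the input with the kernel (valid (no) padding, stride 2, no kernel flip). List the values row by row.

Output[0,0]: The receptive field on the input at this output position is [4 / 4 / 10]. Elementwise product with the kernel and sum: 10·-1.

-10 -2 -14
-12 -11 -4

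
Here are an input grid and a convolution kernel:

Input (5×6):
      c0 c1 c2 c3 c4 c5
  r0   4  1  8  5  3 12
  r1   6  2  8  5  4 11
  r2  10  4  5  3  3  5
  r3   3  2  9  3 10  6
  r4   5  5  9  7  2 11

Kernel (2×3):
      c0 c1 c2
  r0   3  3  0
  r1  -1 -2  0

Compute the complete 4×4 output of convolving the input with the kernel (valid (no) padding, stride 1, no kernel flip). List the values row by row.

Output[0,0]: The receptive field on the input at this output position is [4 1 8 / 6 2 8]. Elementwise product with the kernel and sum: 4·3 + 1·3 + 6·-1 + 2·-2.
Output[0,1]: The receptive field on the input at this output position is [1 8 5 / 2 8 5]. Elementwise product with the kernel and sum: 1·3 + 8·3 + 2·-1 + 8·-2.

5 9 21 11
6 16 28 18
35 7 9 -5
0 10 13 28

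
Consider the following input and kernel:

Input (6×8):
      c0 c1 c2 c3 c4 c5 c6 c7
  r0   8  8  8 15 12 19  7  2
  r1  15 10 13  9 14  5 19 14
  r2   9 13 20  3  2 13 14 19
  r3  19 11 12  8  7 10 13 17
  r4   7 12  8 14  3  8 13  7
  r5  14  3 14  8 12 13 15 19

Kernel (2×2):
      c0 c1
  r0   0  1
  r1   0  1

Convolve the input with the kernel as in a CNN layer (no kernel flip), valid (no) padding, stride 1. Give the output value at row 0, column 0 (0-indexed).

The receptive field on the input at this output position is [8 8 / 15 10]. Elementwise product with the kernel and sum: 8·1 + 10·1.

18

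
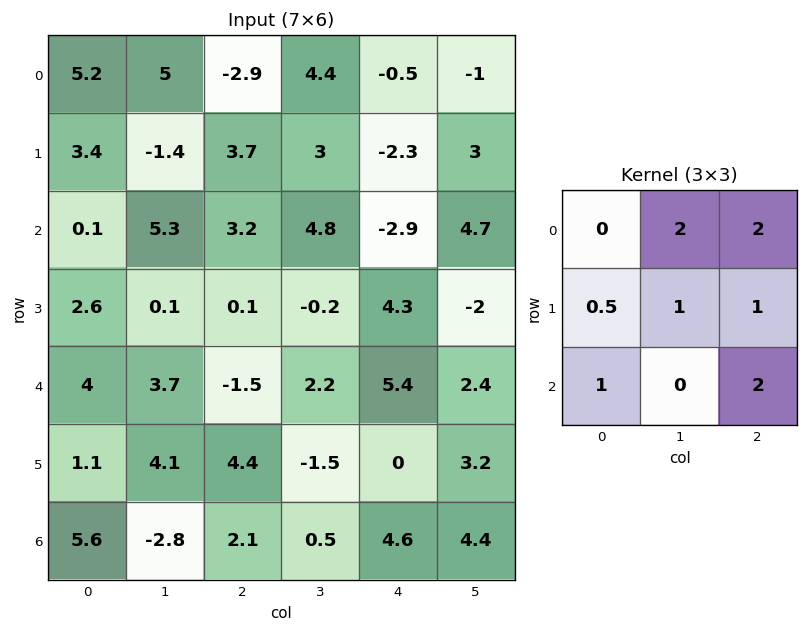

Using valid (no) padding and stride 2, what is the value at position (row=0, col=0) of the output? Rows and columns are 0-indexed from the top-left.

14.7

The receptive field on the input at this output position is [5.2 5 -2.9 / 3.4 -1.4 3.7 / 0.1 5.3 3.2]. Elementwise product with the kernel and sum: 5·2 + -2.9·2 + 3.4·0.5 + -1.4·1 + 3.7·1 + 0.1·1 + 3.2·2.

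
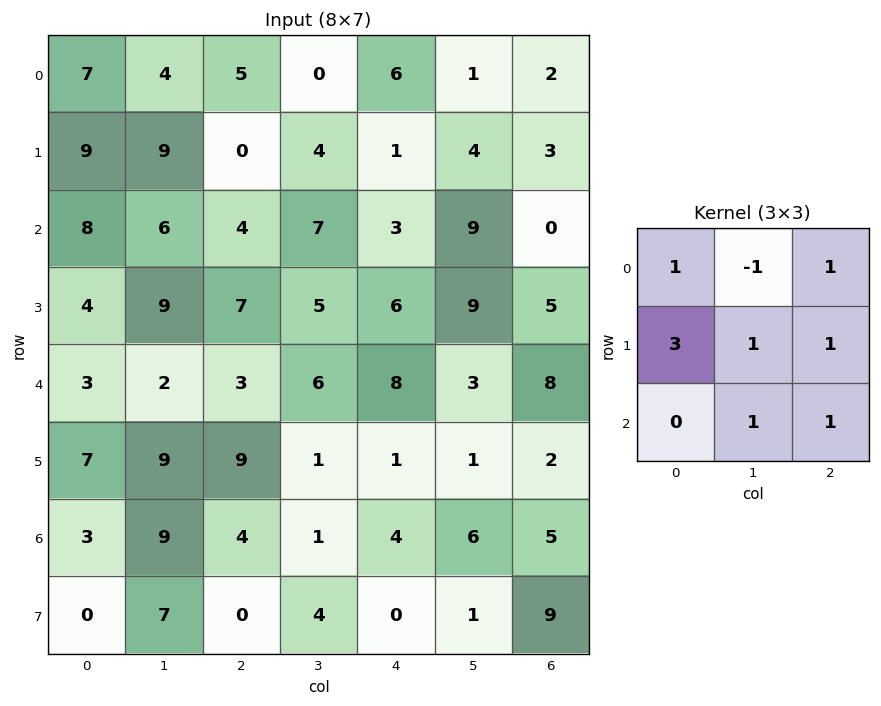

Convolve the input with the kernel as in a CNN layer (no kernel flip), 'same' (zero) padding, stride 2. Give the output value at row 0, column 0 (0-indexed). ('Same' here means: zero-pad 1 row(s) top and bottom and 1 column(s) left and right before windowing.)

The receptive field on the zero-padded input at this output position is [0 0 0 / 0 7 4 / 0 9 9]. Elementwise product with the kernel and sum: 0·1 + 0·-1 + 0·1 + 0·3 + 7·1 + 4·1 + 9·1 + 9·1.

29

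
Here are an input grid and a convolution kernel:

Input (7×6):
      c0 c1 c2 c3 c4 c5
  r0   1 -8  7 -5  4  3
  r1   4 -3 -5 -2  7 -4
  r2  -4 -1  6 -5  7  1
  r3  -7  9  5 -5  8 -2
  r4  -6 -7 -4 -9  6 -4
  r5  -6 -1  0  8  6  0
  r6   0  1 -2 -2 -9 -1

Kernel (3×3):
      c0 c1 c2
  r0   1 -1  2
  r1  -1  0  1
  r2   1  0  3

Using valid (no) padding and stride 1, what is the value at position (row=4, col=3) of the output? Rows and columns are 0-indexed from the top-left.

The receptive field on the input at this output position is [-9 6 -4 / 8 6 0 / -2 -9 -1]. Elementwise product with the kernel and sum: -9·1 + 6·-1 + -4·2 + 8·-1 + 0·1 + -2·1 + -1·3.

-36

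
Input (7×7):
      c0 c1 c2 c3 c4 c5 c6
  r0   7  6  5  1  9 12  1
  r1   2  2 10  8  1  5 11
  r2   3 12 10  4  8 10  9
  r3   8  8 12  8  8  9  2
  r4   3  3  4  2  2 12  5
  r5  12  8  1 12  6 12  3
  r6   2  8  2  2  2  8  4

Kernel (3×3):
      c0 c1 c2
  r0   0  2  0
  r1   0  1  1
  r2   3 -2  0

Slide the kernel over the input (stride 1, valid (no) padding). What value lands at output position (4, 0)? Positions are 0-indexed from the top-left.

The receptive field on the input at this output position is [3 3 4 / 12 8 1 / 2 8 2]. Elementwise product with the kernel and sum: 3·2 + 8·1 + 1·1 + 2·3 + 8·-2.

5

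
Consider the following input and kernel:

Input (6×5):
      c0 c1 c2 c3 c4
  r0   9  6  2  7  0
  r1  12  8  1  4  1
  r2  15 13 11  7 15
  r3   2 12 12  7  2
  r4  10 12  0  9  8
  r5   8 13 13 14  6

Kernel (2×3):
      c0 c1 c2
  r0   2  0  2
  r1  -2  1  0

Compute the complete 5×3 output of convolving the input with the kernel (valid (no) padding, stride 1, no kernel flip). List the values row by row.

6 11 6
9 9 -11
60 28 35
20 14 37
17 29 4

Output[0,0]: The receptive field on the input at this output position is [9 6 2 / 12 8 1]. Elementwise product with the kernel and sum: 9·2 + 2·2 + 12·-2 + 8·1.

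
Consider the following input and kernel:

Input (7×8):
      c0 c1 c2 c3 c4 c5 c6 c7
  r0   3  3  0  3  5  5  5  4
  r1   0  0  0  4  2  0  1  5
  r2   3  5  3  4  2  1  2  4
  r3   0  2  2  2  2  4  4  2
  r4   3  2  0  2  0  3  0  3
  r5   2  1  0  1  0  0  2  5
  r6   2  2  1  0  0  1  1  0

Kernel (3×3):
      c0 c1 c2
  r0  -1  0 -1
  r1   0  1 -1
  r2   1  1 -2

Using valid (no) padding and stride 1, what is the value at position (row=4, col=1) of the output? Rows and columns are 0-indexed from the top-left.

The receptive field on the input at this output position is [2 0 2 / 1 0 1 / 2 1 0]. Elementwise product with the kernel and sum: 2·-1 + 2·-1 + 0·1 + 1·-1 + 2·1 + 1·1 + 0·-2.

-2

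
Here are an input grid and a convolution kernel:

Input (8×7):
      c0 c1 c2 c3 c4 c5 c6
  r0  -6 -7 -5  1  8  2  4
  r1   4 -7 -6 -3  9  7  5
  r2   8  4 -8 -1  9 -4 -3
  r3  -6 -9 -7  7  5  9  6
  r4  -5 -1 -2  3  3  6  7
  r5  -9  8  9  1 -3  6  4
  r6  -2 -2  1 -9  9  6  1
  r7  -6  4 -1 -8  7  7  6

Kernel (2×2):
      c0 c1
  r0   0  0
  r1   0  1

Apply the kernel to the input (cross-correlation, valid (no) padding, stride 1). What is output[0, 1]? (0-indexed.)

The receptive field on the input at this output position is [-7 -5 / -7 -6]. Elementwise product with the kernel and sum: -6·1.

-6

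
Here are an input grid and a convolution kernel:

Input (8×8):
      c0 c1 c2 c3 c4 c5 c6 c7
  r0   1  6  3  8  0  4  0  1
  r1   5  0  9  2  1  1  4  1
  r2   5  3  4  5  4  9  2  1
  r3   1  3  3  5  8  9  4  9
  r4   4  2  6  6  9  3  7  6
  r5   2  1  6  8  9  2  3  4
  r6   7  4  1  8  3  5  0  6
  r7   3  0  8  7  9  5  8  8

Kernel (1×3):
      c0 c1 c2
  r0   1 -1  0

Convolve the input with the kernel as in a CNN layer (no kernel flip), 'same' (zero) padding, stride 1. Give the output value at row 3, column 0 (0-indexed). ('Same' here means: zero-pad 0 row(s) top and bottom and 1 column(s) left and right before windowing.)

The receptive field on the zero-padded input at this output position is [0 1 3]. Elementwise product with the kernel and sum: 0·1 + 1·-1.

-1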